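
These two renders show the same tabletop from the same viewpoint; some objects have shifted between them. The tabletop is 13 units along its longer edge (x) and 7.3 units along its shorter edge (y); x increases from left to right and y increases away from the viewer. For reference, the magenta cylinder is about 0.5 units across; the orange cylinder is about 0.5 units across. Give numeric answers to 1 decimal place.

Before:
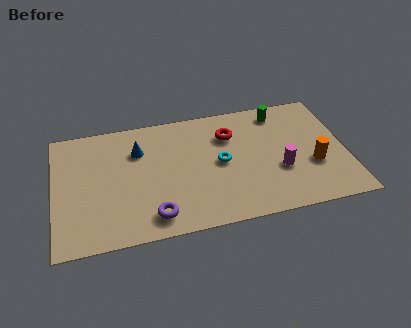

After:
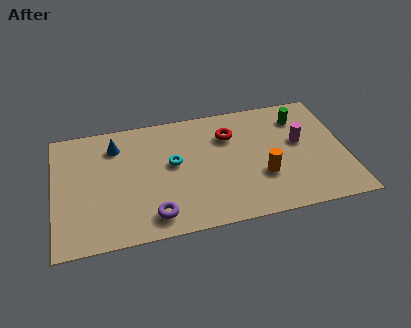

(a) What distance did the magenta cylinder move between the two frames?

1.8

The magenta cylinder was near (10.0, 2.7) before and (11.0, 4.2) after, so it travelled √(1.0² + 1.5²) ≈ 1.8 units.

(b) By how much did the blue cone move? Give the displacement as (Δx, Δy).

(-1.0, 0.5)

The blue cone started near (3.8, 5.2) and ended near (2.8, 5.7).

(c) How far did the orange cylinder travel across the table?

2.3

From (11.5, 2.7) to (9.2, 2.5), the orange cylinder covered √(2.3² + 0.2²) ≈ 2.3 units.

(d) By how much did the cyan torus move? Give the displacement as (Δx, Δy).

(-2.1, 0.4)

The cyan torus was at about (7.4, 3.7) and moved to about (5.3, 4.1).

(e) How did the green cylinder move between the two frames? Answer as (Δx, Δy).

(0.9, -0.5)

From the two frames, the green cylinder sits at roughly (10.2, 6.2) before and (11.1, 5.7) after.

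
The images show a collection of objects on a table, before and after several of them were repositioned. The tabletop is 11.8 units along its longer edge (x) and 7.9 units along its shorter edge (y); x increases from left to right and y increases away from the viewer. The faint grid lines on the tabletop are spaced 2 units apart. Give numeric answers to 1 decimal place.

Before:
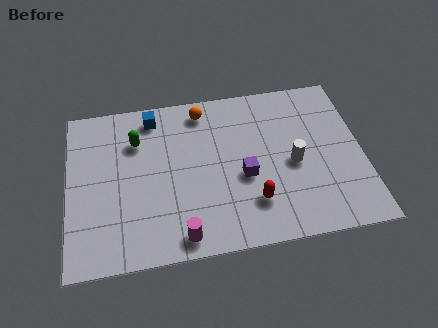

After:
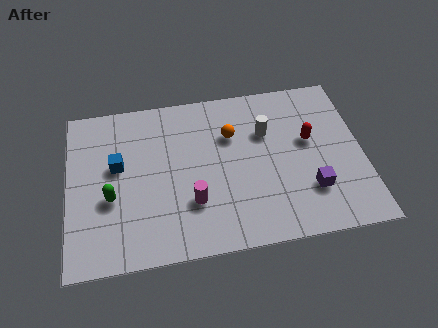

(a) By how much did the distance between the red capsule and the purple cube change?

+1.1

The distance was about 1.3 in the first image and 2.4 in the second, so they moved 1.1 units further apart.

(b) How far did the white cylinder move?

2.0

The white cylinder was near (9.0, 3.6) before and (8.0, 5.3) after, so it travelled √(1.0² + 1.7²) ≈ 2.0 units.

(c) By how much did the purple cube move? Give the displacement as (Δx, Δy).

(2.6, -1.1)

The purple cube was at about (7.0, 3.3) and moved to about (9.6, 2.2).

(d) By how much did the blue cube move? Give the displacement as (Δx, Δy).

(-1.5, -2.2)

The blue cube started near (3.5, 6.8) and ended near (2.0, 4.6).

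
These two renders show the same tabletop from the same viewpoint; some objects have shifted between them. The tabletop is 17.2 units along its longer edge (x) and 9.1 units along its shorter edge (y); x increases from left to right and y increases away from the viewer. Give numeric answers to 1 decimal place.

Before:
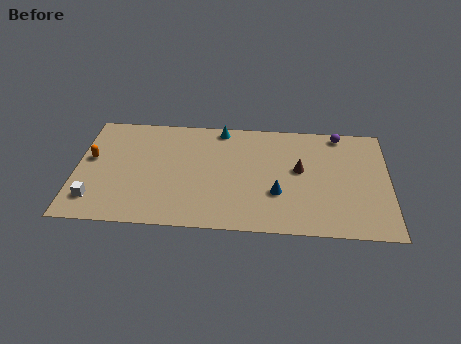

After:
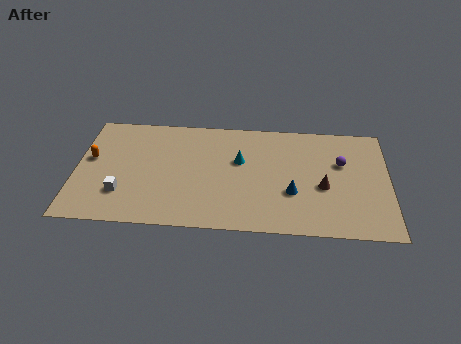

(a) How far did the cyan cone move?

2.8

The cyan cone moved from about (7.9, 8.2) to (9.0, 5.6), a distance of √(1.1² + 2.6²) ≈ 2.8.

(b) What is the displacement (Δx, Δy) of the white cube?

(1.5, 0.6)

The white cube started near (1.1, 1.9) and ended near (2.6, 2.5).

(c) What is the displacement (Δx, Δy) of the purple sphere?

(0.1, -2.4)

From the two frames, the purple sphere sits at roughly (14.5, 8.2) before and (14.6, 5.8) after.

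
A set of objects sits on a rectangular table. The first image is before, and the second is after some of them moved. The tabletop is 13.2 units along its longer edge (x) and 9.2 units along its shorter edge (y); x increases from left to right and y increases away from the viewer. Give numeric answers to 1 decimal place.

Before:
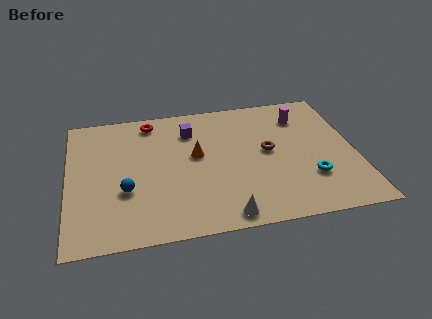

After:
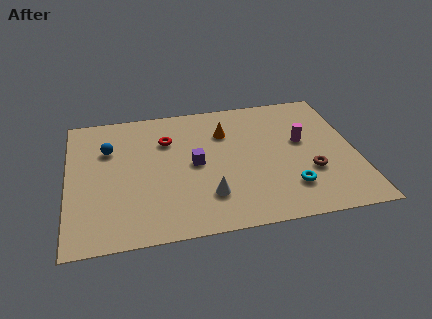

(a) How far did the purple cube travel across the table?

2.4

The purple cube moved from about (5.7, 7.0) to (5.8, 4.6), a distance of √(0.1² + 2.4²) ≈ 2.4.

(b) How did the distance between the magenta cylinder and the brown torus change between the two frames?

-0.6

Before: roughly 2.8 units apart; after: 2.2. That's 0.6 units closer together.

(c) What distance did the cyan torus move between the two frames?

1.1

From (11.0, 2.7) to (10.0, 2.2), the cyan torus covered √(1.0² + 0.5²) ≈ 1.1 units.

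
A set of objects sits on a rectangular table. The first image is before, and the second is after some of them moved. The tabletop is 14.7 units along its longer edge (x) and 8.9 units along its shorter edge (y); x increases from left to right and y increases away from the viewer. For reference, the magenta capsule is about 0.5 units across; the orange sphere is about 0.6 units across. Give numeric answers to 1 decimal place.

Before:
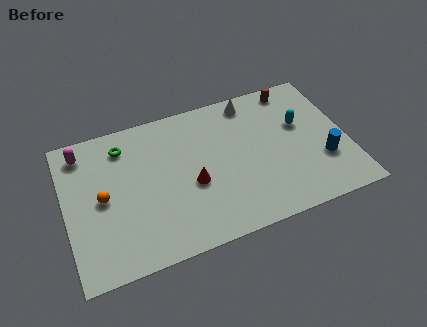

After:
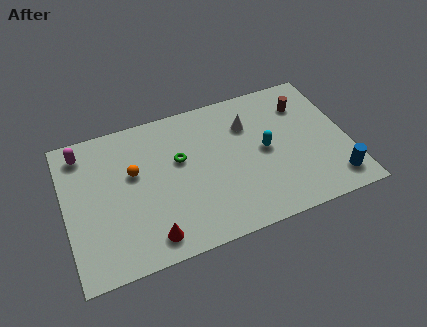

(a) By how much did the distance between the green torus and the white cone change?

-3.0

Before: roughly 6.8 units apart; after: 3.8. That's 3.0 units closer together.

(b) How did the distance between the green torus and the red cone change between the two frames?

-0.3

The distance was about 4.8 in the first image and 4.5 in the second, so they moved 0.3 units closer together.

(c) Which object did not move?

the magenta capsule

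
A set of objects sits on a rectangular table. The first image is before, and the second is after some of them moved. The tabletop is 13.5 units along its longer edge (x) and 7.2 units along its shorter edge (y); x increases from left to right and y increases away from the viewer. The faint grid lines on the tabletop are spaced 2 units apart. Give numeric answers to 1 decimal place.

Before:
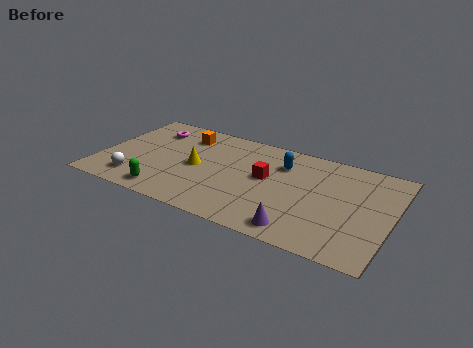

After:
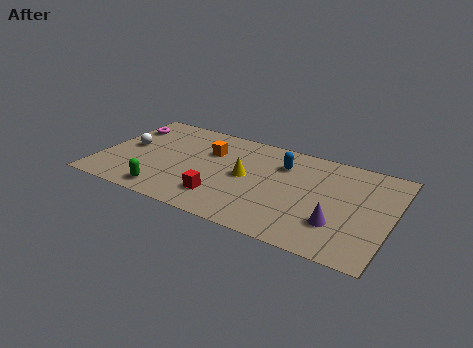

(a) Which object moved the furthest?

the red cube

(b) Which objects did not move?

the blue capsule and the green capsule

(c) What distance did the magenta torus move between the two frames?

1.2

The magenta torus moved from about (2.0, 5.6) to (0.8, 5.4), a distance of √(1.2² + 0.2²) ≈ 1.2.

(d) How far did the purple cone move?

1.9

The purple cone moved from about (9.6, 1.0) to (11.2, 2.1), a distance of √(1.6² + 1.1²) ≈ 1.9.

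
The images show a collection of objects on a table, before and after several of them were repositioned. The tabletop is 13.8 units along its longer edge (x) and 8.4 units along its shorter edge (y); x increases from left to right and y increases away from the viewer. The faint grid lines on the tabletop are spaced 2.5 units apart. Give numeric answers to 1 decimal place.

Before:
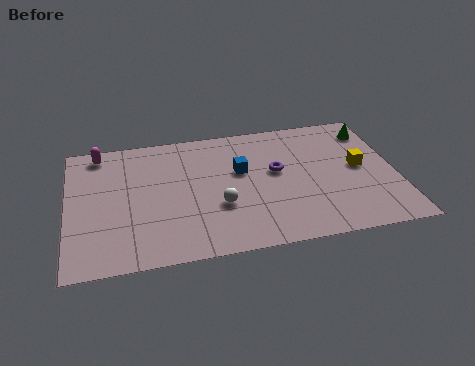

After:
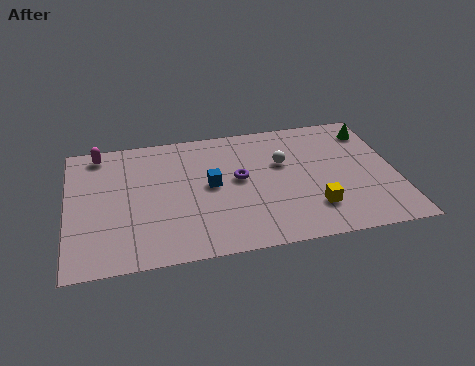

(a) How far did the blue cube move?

1.5

From (7.3, 5.1) to (6.0, 4.4), the blue cube covered √(1.3² + 0.7²) ≈ 1.5 units.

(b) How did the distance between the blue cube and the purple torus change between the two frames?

-0.3

The distance was about 1.5 in the first image and 1.2 in the second, so they moved 0.3 units closer together.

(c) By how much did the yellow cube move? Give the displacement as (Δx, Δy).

(-2.1, -2.3)

The yellow cube was at about (12.3, 4.4) and moved to about (10.2, 2.1).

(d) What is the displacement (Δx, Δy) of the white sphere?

(2.8, 2.3)

The white sphere started near (6.3, 3.0) and ended near (9.1, 5.3).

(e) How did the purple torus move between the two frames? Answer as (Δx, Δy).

(-1.6, -0.2)

The purple torus was at about (8.8, 4.8) and moved to about (7.2, 4.6).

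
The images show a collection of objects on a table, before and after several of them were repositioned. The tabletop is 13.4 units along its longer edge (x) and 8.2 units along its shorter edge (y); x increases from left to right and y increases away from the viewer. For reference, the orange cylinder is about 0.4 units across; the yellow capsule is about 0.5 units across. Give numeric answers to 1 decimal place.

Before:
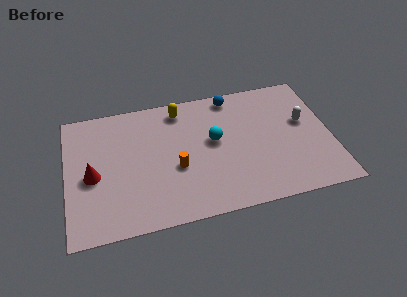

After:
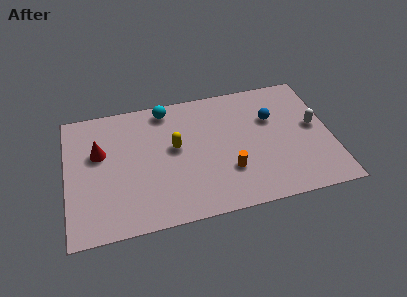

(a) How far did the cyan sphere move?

3.5

The cyan sphere moved from about (7.5, 4.6) to (5.2, 7.2), a distance of √(2.3² + 2.6²) ≈ 3.5.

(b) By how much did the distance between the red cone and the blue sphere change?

+0.7

The distance was about 8.1 in the first image and 8.8 in the second, so they moved 0.7 units further apart.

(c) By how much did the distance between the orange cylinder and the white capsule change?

-1.9

The distance was about 6.8 in the first image and 4.9 in the second, so they moved 1.9 units closer together.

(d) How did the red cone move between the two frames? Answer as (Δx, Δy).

(0.4, 1.4)

The red cone started near (1.3, 3.7) and ended near (1.7, 5.1).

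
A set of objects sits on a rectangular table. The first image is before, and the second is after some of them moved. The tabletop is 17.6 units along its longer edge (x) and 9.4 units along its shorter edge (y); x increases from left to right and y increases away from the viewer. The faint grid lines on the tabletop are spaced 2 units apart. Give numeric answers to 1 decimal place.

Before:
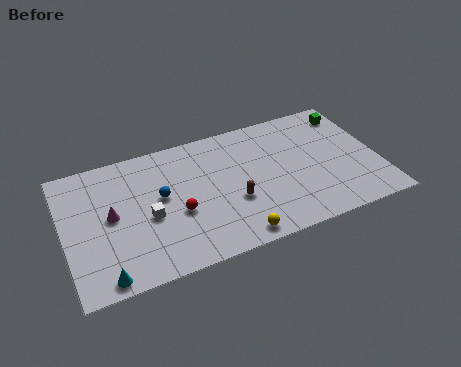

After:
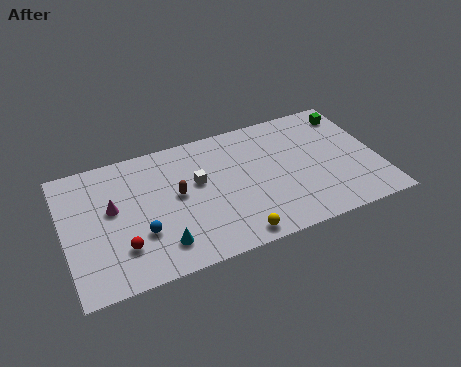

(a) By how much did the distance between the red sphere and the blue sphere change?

-0.4

They were about 1.7 units apart before and 1.3 after — 0.4 units closer together.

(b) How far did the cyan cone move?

3.4

From (1.9, 0.9) to (5.1, 1.9), the cyan cone covered √(3.2² + 1.0²) ≈ 3.4 units.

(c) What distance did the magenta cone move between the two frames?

0.5

From (2.6, 4.9) to (2.7, 5.4), the magenta cone covered √(0.1² + 0.5²) ≈ 0.5 units.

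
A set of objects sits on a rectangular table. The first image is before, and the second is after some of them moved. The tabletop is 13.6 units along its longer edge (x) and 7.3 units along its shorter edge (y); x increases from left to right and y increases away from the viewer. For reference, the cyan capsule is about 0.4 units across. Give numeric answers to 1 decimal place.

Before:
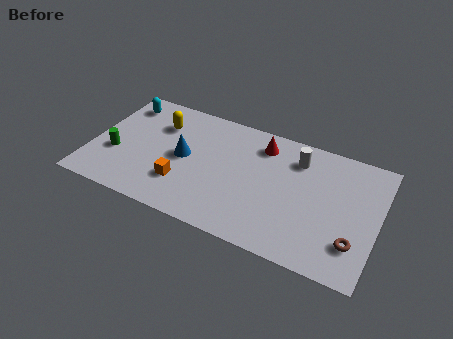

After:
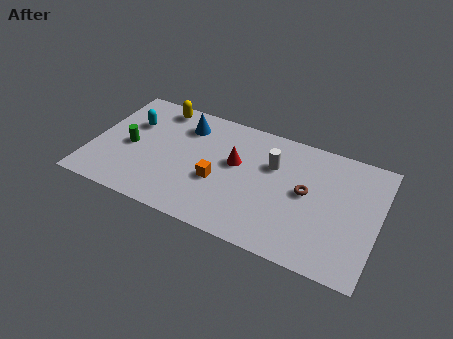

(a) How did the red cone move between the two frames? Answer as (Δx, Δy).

(-1.1, -1.6)

The red cone started near (7.9, 5.9) and ended near (6.8, 4.3).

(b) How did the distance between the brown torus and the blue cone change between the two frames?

-2.1

The distance was about 8.4 in the first image and 6.3 in the second, so they moved 2.1 units closer together.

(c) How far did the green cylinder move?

0.9

The green cylinder was near (1.2, 2.7) before and (1.8, 3.4) after, so it travelled √(0.6² + 0.7²) ≈ 0.9 units.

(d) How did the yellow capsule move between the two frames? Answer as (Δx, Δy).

(-0.2, 1.1)

From the two frames, the yellow capsule sits at roughly (3.0, 5.3) before and (2.8, 6.4) after.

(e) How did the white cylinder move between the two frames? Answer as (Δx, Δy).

(-1.1, -0.8)

From the two frames, the white cylinder sits at roughly (9.6, 5.7) before and (8.5, 4.9) after.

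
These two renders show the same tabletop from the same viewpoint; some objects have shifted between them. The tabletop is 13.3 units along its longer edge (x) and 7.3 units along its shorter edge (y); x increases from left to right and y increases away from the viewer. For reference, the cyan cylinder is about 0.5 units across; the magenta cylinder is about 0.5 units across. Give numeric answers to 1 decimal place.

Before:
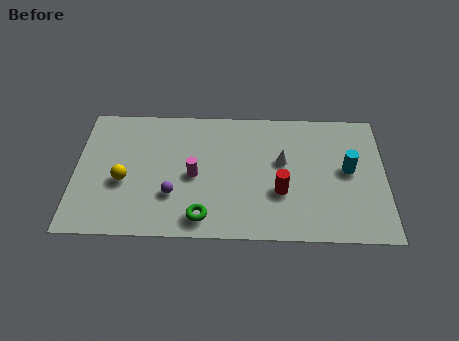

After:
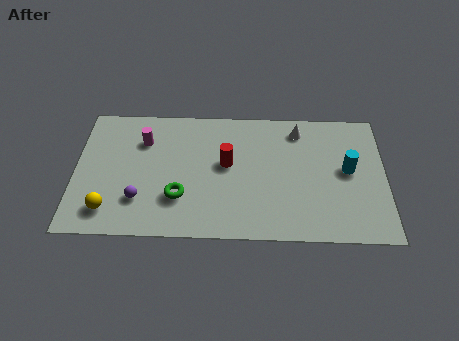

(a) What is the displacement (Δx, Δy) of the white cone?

(0.7, 1.8)

The white cone started near (8.9, 4.3) and ended near (9.6, 6.1).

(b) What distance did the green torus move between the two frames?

1.5

The green torus was near (5.5, 1.1) before and (4.5, 2.2) after, so it travelled √(1.0² + 1.1²) ≈ 1.5 units.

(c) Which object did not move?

the cyan cylinder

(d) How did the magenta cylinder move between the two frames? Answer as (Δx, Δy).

(-2.2, 1.9)

The magenta cylinder was at about (5.1, 3.4) and moved to about (2.9, 5.3).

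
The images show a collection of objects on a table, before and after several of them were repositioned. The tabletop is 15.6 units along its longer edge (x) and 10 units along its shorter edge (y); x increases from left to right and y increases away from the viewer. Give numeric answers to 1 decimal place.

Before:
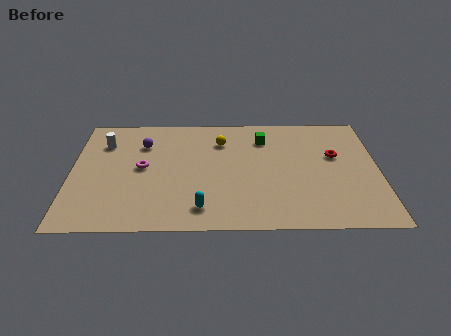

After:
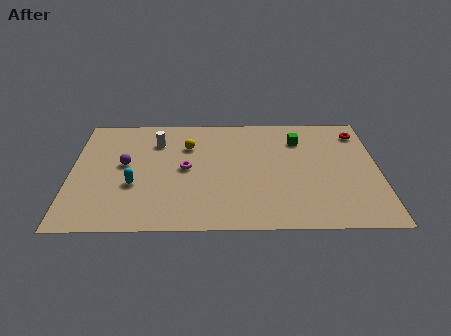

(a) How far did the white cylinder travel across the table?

2.7

From (1.6, 7.4) to (4.3, 7.5), the white cylinder covered √(2.7² + 0.1²) ≈ 2.7 units.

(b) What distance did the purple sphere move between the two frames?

2.0

The purple sphere was near (3.6, 7.3) before and (2.7, 5.5) after, so it travelled √(0.9² + 1.8²) ≈ 2.0 units.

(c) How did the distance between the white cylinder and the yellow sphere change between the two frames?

-4.4

They were about 6.0 units apart before and 1.6 after — 4.4 units closer together.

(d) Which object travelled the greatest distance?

the cyan capsule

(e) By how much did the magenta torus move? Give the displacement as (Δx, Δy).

(2.2, -0.1)

The magenta torus was at about (3.6, 5.2) and moved to about (5.8, 5.1).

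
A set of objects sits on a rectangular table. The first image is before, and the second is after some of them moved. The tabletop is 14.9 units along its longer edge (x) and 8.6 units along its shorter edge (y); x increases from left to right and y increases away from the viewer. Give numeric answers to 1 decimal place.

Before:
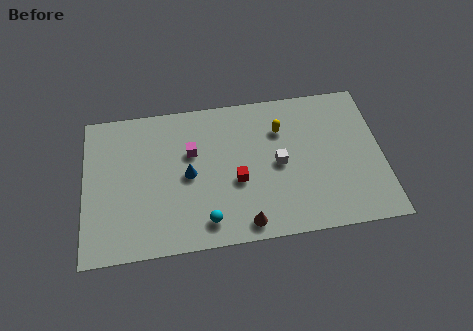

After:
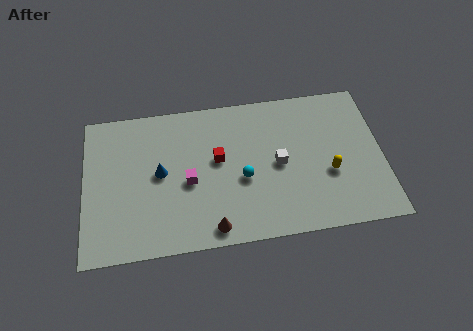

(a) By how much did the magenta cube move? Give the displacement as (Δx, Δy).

(-0.2, -1.7)

The magenta cube was at about (5.4, 5.5) and moved to about (5.2, 3.8).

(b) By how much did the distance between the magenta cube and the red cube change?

-1.1

Before: roughly 3.0 units apart; after: 1.9. That's 1.1 units closer together.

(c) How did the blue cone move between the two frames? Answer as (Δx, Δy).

(-1.4, 0.3)

The blue cone was at about (5.2, 4.2) and moved to about (3.8, 4.5).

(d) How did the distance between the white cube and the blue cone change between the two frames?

+1.4

The distance was about 4.5 in the first image and 5.9 in the second, so they moved 1.4 units further apart.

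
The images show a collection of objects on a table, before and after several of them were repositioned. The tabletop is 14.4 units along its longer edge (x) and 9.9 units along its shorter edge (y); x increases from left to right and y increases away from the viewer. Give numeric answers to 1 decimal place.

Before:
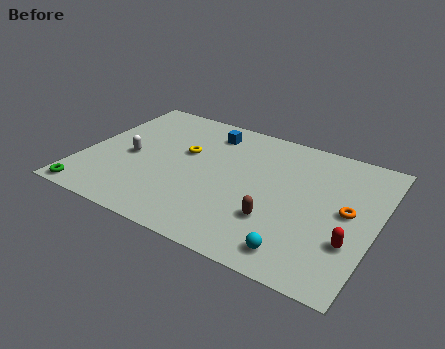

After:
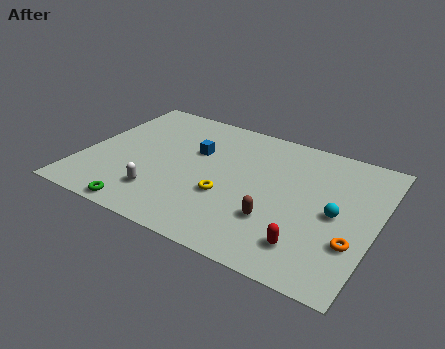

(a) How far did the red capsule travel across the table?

2.2

The red capsule was near (13.4, 3.1) before and (11.5, 2.0) after, so it travelled √(1.9² + 1.1²) ≈ 2.2 units.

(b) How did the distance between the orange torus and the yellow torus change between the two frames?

-2.0

The distance was about 8.2 in the first image and 6.2 in the second, so they moved 2.0 units closer together.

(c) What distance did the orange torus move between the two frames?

2.1

The orange torus was near (13.0, 5.1) before and (13.5, 3.1) after, so it travelled √(0.5² + 2.0²) ≈ 2.1 units.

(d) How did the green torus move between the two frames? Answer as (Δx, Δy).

(2.7, 0.0)

The green torus was at about (0.9, 0.8) and moved to about (3.6, 0.8).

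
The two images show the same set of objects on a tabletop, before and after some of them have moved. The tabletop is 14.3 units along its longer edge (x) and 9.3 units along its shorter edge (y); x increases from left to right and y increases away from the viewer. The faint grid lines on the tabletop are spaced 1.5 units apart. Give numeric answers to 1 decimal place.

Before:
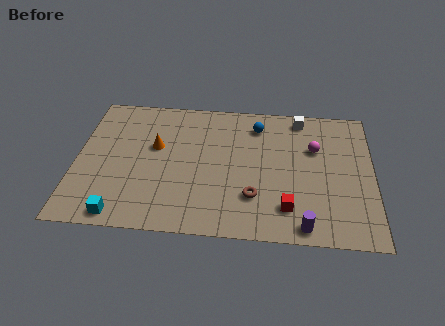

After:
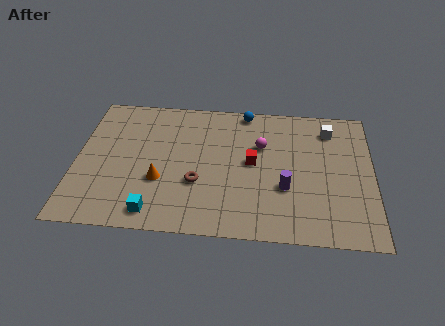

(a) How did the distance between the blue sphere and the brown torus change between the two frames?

+0.7

The distance was about 4.9 in the first image and 5.6 in the second, so they moved 0.7 units further apart.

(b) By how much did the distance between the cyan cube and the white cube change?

-0.8

Before: roughly 11.2 units apart; after: 10.4. That's 0.8 units closer together.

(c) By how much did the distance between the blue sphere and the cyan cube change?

-0.8

Before: roughly 9.2 units apart; after: 8.4. That's 0.8 units closer together.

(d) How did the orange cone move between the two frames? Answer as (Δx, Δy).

(0.3, -2.3)

The orange cone was at about (3.8, 5.6) and moved to about (4.1, 3.3).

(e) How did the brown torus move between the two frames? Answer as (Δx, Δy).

(-2.7, 0.7)

The brown torus was at about (8.6, 2.6) and moved to about (5.9, 3.3).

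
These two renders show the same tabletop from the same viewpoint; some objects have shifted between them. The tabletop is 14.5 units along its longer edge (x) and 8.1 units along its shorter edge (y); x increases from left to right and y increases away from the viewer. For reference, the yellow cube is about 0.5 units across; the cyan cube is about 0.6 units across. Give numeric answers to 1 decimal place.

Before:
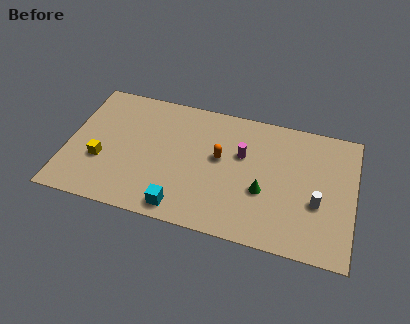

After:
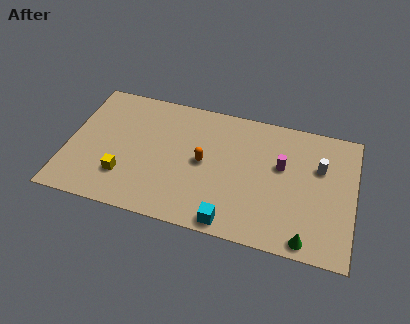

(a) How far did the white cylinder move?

2.2

From (12.7, 3.1) to (12.7, 5.3), the white cylinder covered √(0.0² + 2.2²) ≈ 2.2 units.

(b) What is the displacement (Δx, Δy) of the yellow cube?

(1.2, -0.7)

The yellow cube started near (1.8, 2.9) and ended near (3.0, 2.2).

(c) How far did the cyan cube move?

2.5

The cyan cube was near (6.0, 1.0) before and (8.5, 0.8) after, so it travelled √(2.5² + 0.2²) ≈ 2.5 units.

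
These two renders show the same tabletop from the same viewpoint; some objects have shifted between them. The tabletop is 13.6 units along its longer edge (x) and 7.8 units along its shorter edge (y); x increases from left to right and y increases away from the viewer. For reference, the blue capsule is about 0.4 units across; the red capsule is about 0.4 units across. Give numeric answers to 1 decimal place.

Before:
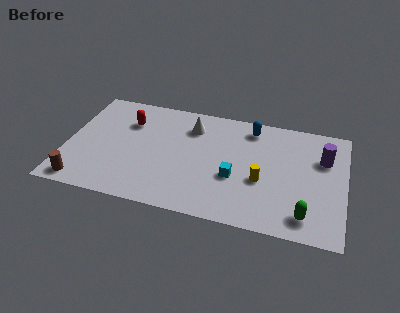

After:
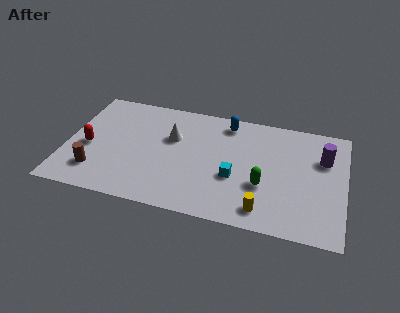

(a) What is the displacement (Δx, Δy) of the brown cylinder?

(0.6, 0.9)

The brown cylinder was at about (1.0, 0.9) and moved to about (1.6, 1.8).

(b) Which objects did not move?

the purple cylinder and the cyan cube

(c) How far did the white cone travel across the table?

1.3

The white cone moved from about (6.0, 6.0) to (5.1, 5.0), a distance of √(0.9² + 1.0²) ≈ 1.3.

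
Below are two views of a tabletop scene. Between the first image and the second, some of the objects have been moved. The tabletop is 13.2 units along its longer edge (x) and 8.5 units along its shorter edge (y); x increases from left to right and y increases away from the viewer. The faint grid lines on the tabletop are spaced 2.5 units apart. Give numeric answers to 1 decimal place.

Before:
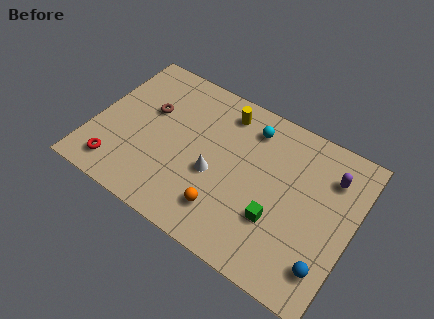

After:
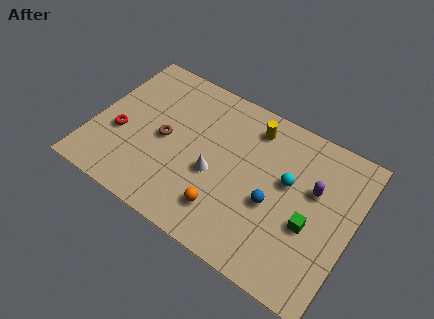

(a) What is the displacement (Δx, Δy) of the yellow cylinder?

(1.5, -0.1)

From the two frames, the yellow cylinder sits at roughly (6.2, 7.1) before and (7.7, 7.0) after.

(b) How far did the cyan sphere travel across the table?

2.9

The cyan sphere moved from about (7.6, 6.9) to (9.8, 5.0), a distance of √(2.2² + 1.9²) ≈ 2.9.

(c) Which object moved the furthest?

the blue sphere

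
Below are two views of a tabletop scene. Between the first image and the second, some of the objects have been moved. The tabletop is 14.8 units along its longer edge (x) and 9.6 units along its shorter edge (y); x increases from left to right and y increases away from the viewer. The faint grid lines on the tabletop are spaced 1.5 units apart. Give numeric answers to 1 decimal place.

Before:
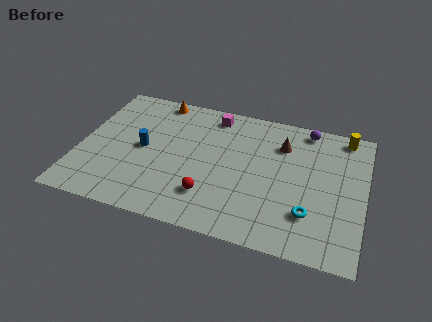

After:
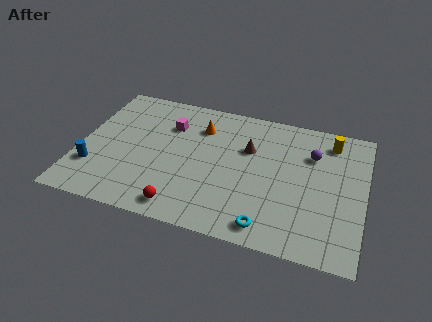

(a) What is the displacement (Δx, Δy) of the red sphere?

(-1.3, -1.2)

From the two frames, the red sphere sits at roughly (7.0, 2.4) before and (5.7, 1.2) after.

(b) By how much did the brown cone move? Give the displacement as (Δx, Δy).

(-1.7, -0.8)

The brown cone was at about (10.4, 7.1) and moved to about (8.7, 6.3).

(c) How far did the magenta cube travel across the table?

2.6

The magenta cube moved from about (6.7, 8.3) to (4.5, 6.9), a distance of √(2.2² + 1.4²) ≈ 2.6.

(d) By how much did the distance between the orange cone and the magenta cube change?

-1.4

They were about 3.0 units apart before and 1.6 after — 1.4 units closer together.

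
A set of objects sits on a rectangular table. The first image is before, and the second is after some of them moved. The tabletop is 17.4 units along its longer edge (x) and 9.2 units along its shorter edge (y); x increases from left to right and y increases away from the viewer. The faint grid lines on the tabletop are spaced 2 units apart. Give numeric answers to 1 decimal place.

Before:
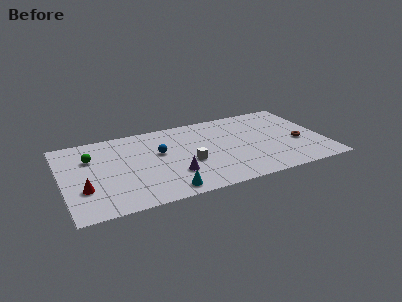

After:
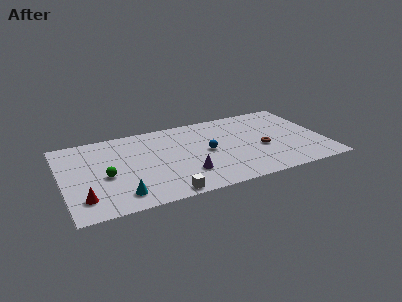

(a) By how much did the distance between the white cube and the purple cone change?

+0.8

The distance was about 1.5 in the first image and 2.3 in the second, so they moved 0.8 units further apart.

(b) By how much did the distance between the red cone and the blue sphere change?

+3.0

They were about 5.8 units apart before and 8.8 after — 3.0 units further apart.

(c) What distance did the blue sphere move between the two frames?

3.2

The blue sphere was near (6.5, 5.5) before and (9.6, 4.6) after, so it travelled √(3.1² + 0.9²) ≈ 3.2 units.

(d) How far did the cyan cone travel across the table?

2.9

From (6.5, 1.1) to (3.6, 1.6), the cyan cone covered √(2.9² + 0.5²) ≈ 2.9 units.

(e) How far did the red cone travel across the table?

1.0

The red cone was near (1.3, 3.0) before and (1.2, 2.0) after, so it travelled √(0.1² + 1.0²) ≈ 1.0 units.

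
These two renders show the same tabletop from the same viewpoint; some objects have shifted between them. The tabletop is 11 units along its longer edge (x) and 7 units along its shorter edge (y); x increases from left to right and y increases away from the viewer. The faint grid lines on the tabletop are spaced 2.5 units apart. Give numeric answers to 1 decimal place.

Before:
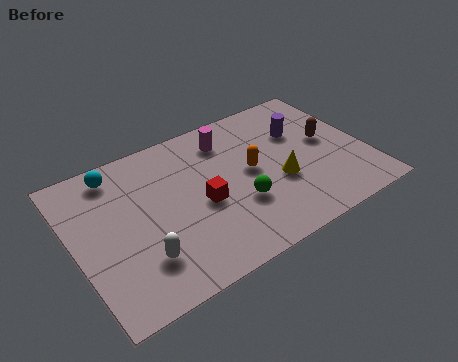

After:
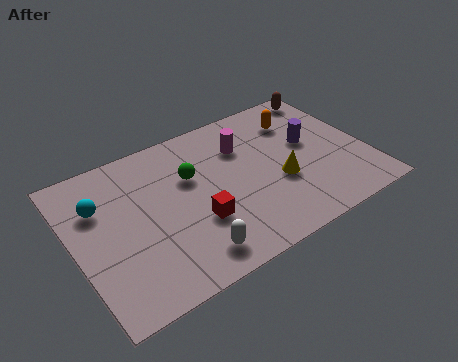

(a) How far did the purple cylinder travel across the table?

0.7

The purple cylinder moved from about (8.8, 4.7) to (9.0, 4.0), a distance of √(0.2² + 0.7²) ≈ 0.7.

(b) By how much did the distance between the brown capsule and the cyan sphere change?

+1.1

They were about 8.1 units apart before and 9.2 after — 1.1 units further apart.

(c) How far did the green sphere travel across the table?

2.6

The green sphere was near (6.0, 2.4) before and (4.5, 4.5) after, so it travelled √(1.5² + 2.1²) ≈ 2.6 units.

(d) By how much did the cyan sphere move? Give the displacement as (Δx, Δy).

(-0.8, -1.2)

The cyan sphere started near (1.9, 6.0) and ended near (1.1, 4.8).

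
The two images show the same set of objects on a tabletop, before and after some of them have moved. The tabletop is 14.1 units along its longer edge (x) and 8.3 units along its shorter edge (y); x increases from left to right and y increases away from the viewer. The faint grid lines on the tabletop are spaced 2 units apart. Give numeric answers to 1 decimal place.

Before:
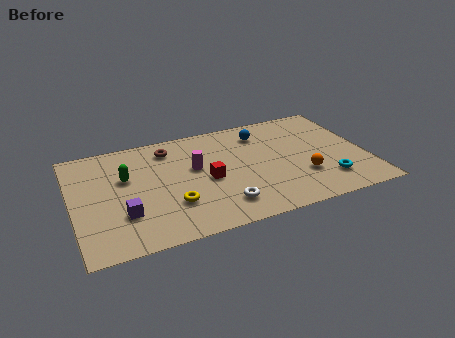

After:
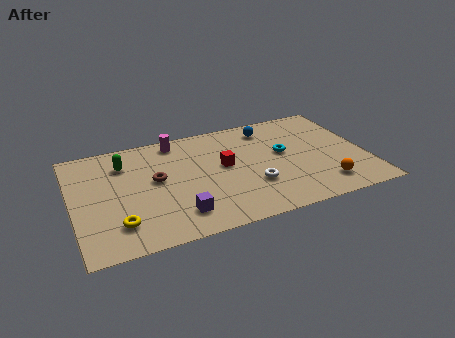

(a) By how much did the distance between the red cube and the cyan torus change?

-3.0

Before: roughly 5.9 units apart; after: 2.9. That's 3.0 units closer together.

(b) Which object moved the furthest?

the cyan torus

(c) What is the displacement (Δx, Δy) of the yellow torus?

(-2.6, -0.6)

The yellow torus was at about (4.6, 2.5) and moved to about (2.0, 1.9).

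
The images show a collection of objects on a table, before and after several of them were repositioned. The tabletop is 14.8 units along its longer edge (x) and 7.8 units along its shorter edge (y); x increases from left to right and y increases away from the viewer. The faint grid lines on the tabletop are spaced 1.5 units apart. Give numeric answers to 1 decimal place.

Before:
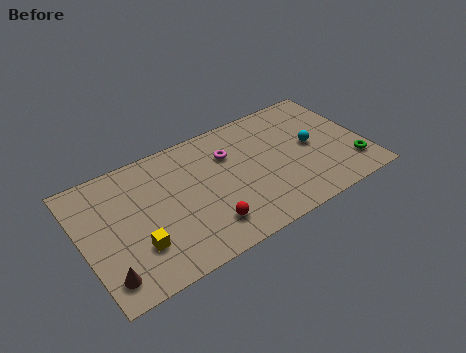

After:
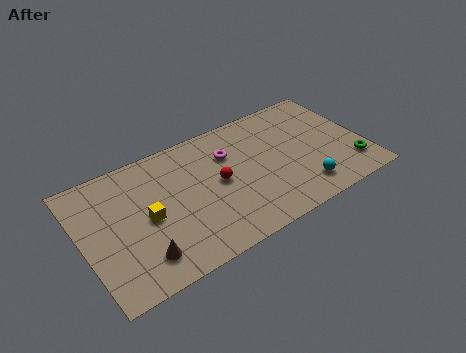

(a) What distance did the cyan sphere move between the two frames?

2.7

The cyan sphere moved from about (12.1, 4.0) to (11.2, 1.5), a distance of √(0.9² + 2.5²) ≈ 2.7.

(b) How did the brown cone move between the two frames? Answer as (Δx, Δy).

(1.8, 0.2)

The brown cone started near (0.9, 1.4) and ended near (2.7, 1.6).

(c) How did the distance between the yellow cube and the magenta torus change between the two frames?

-1.3

The distance was about 6.2 in the first image and 4.9 in the second, so they moved 1.3 units closer together.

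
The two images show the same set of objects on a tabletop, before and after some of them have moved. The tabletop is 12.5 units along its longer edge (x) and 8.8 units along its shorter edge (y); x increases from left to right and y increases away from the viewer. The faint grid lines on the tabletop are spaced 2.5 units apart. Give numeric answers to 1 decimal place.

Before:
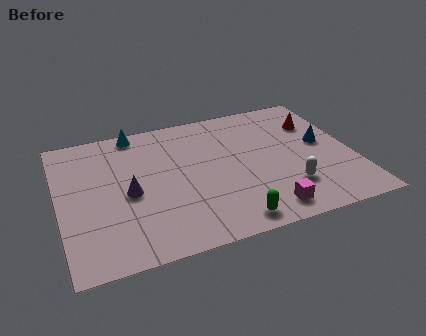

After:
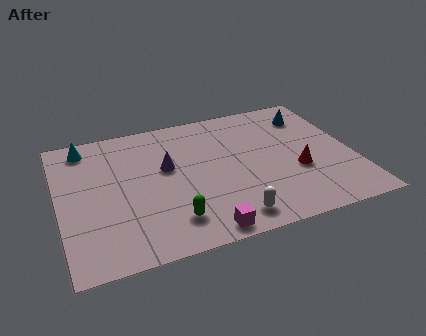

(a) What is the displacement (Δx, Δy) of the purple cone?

(1.7, 1.2)

The purple cone started near (2.9, 4.0) and ended near (4.6, 5.2).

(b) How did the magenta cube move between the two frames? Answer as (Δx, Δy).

(-2.7, -0.4)

The magenta cube started near (8.4, 1.2) and ended near (5.7, 0.8).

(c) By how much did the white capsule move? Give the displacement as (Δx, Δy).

(-2.6, -1.1)

The white capsule started near (9.5, 2.3) and ended near (6.9, 1.2).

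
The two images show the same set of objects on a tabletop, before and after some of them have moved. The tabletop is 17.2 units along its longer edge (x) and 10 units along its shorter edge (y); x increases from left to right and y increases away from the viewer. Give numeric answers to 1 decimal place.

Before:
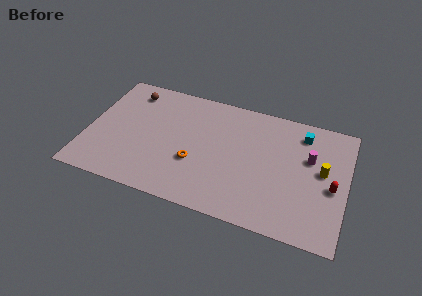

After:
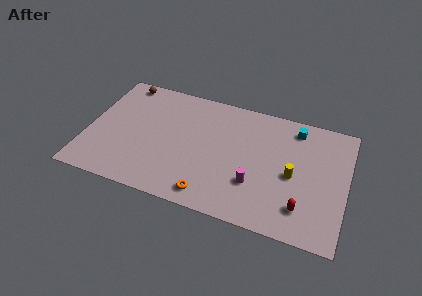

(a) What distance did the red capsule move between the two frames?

2.8

From (16.3, 4.4) to (14.5, 2.2), the red capsule covered √(1.8² + 2.2²) ≈ 2.8 units.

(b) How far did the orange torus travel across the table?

2.6

The orange torus was near (7.3, 3.6) before and (8.5, 1.3) after, so it travelled √(1.2² + 2.3²) ≈ 2.6 units.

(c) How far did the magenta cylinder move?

4.7

From (14.7, 6.3) to (11.3, 3.1), the magenta cylinder covered √(3.4² + 3.2²) ≈ 4.7 units.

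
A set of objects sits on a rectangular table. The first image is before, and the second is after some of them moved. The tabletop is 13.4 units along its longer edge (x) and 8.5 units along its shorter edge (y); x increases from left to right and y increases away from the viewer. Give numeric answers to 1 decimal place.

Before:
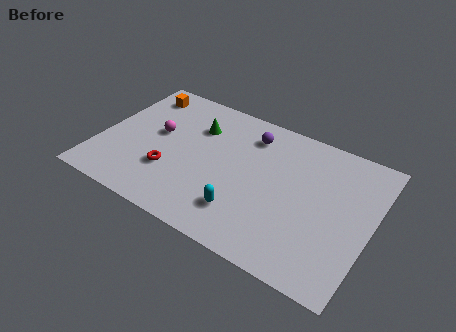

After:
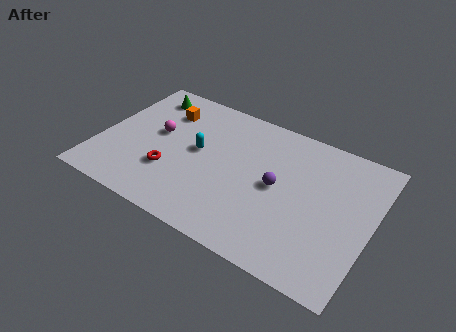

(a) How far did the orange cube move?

1.6

The orange cube was near (1.4, 7.1) before and (2.8, 6.4) after, so it travelled √(1.4² + 0.7²) ≈ 1.6 units.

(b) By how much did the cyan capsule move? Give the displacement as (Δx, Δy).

(-2.7, 2.6)

The cyan capsule started near (7.5, 2.0) and ended near (4.8, 4.6).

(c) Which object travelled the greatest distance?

the cyan capsule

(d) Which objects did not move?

the magenta sphere and the red torus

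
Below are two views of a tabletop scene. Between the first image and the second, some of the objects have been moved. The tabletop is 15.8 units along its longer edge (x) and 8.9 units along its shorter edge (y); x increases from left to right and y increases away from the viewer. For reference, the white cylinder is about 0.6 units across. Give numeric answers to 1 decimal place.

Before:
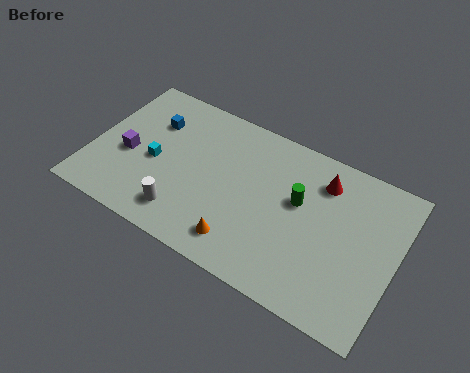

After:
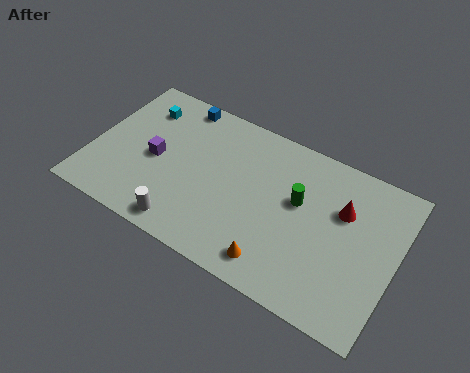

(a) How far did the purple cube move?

1.5

The purple cube moved from about (1.9, 3.8) to (3.3, 4.2), a distance of √(1.4² + 0.4²) ≈ 1.5.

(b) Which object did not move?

the green cylinder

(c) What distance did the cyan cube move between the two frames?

3.1

The cyan cube moved from about (3.3, 4.0) to (2.1, 6.9), a distance of √(1.2² + 2.9²) ≈ 3.1.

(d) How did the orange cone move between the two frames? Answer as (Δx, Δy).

(1.8, -0.2)

From the two frames, the orange cone sits at roughly (8.3, 1.6) before and (10.1, 1.4) after.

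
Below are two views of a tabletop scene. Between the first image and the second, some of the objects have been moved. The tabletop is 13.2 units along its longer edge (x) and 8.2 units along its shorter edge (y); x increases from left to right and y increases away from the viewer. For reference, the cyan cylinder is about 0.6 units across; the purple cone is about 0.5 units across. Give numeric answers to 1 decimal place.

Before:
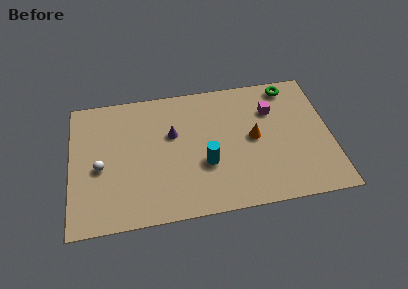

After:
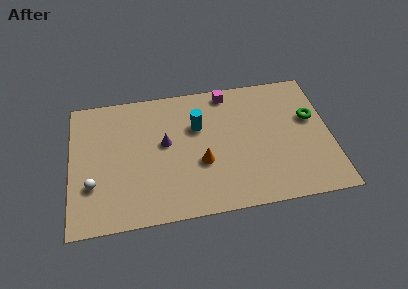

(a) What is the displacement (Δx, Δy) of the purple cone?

(-0.4, -0.5)

From the two frames, the purple cone sits at roughly (5.2, 5.1) before and (4.8, 4.6) after.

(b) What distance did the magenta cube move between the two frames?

2.7

The magenta cube was near (10.3, 5.8) before and (8.1, 7.3) after, so it travelled √(2.2² + 1.5²) ≈ 2.7 units.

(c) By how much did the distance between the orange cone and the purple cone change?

-1.9

Before: roughly 4.2 units apart; after: 2.3. That's 1.9 units closer together.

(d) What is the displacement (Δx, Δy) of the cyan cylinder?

(-0.3, 2.4)

The cyan cylinder was at about (6.8, 3.0) and moved to about (6.5, 5.4).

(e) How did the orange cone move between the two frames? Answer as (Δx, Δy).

(-2.7, -1.1)

From the two frames, the orange cone sits at roughly (9.3, 4.2) before and (6.6, 3.1) after.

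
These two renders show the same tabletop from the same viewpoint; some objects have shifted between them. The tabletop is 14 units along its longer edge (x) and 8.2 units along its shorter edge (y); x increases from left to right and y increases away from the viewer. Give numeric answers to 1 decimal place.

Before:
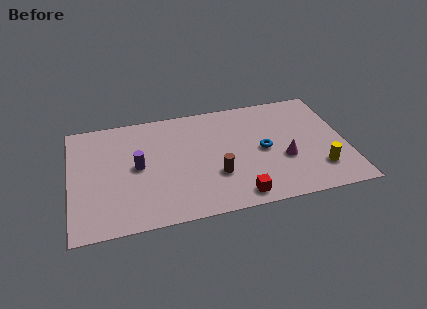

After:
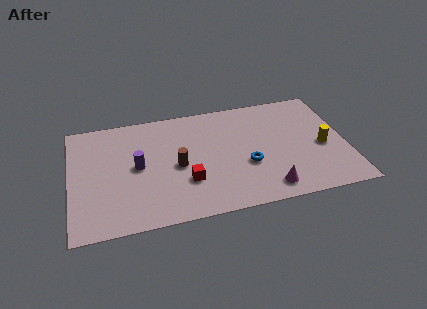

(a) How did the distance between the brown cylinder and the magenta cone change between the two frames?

+1.6

Before: roughly 3.5 units apart; after: 5.1. That's 1.6 units further apart.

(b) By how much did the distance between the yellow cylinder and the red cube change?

+2.8

The distance was about 4.3 in the first image and 7.1 in the second, so they moved 2.8 units further apart.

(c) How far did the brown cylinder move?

2.2

The brown cylinder moved from about (7.3, 2.7) to (5.4, 3.8), a distance of √(1.9² + 1.1²) ≈ 2.2.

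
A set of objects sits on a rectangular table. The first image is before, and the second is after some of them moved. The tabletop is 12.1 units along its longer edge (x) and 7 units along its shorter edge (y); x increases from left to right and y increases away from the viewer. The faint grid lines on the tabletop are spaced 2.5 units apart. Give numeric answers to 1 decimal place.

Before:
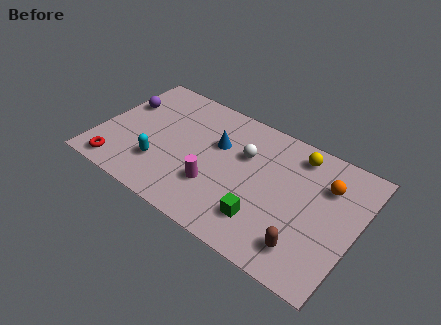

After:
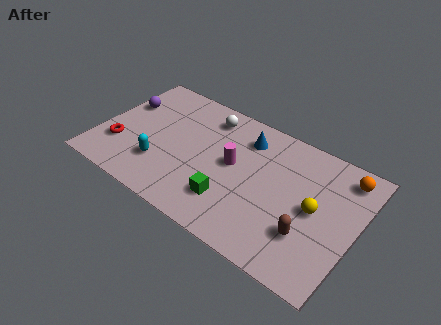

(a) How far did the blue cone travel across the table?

1.6

From (5.4, 4.5) to (6.6, 5.5), the blue cone covered √(1.2² + 1.0²) ≈ 1.6 units.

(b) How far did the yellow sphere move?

2.7

The yellow sphere moved from about (9.0, 5.9) to (10.2, 3.5), a distance of √(1.2² + 2.4²) ≈ 2.7.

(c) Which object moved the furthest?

the yellow sphere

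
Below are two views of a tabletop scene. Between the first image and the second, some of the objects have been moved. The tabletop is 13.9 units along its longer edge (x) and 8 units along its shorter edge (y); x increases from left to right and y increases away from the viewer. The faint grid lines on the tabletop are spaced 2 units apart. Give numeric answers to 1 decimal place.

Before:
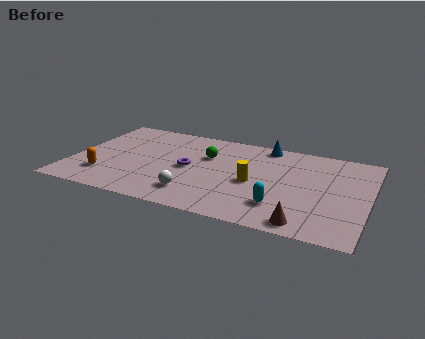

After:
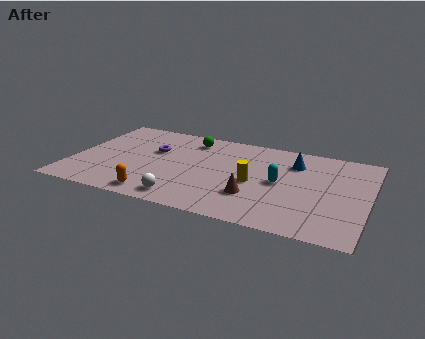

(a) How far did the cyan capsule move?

2.0

The cyan capsule was near (10.0, 2.0) before and (9.8, 4.0) after, so it travelled √(0.2² + 2.0²) ≈ 2.0 units.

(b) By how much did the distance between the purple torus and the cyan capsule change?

+1.3

The distance was about 4.9 in the first image and 6.2 in the second, so they moved 1.3 units further apart.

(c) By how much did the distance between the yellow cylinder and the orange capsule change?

-2.1

Before: roughly 7.1 units apart; after: 5.0. That's 2.1 units closer together.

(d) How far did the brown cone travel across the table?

2.9

From (11.2, 0.9) to (8.7, 2.4), the brown cone covered √(2.5² + 1.5²) ≈ 2.9 units.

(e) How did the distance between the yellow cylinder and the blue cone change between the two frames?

-0.7

The distance was about 3.6 in the first image and 2.9 in the second, so they moved 0.7 units closer together.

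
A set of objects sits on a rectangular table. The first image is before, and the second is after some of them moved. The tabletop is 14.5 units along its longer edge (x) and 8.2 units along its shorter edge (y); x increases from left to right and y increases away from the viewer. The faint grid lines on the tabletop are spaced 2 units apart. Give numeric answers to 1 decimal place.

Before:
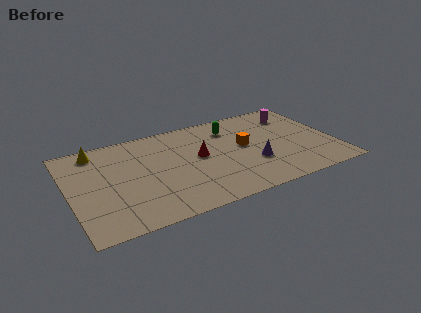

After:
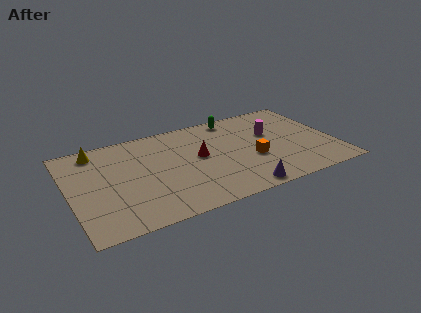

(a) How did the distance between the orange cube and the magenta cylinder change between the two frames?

-1.3

The distance was about 3.6 in the first image and 2.3 in the second, so they moved 1.3 units closer together.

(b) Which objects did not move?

the red cone and the yellow cone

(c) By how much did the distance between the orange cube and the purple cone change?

+0.9

The distance was about 1.7 in the first image and 2.6 in the second, so they moved 0.9 units further apart.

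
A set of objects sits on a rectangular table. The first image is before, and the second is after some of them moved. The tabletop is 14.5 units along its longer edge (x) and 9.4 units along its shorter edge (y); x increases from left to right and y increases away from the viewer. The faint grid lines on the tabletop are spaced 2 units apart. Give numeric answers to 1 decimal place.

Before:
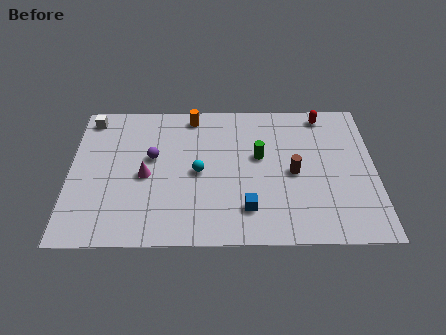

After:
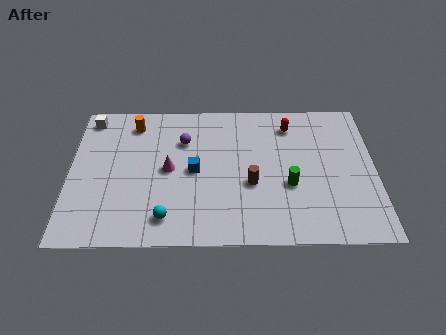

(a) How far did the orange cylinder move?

2.8

From (5.8, 8.3) to (3.0, 7.8), the orange cylinder covered √(2.8² + 0.5²) ≈ 2.8 units.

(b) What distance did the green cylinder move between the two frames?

2.4

The green cylinder moved from about (9.0, 5.5) to (10.4, 3.6), a distance of √(1.4² + 1.9²) ≈ 2.4.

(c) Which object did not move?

the white cube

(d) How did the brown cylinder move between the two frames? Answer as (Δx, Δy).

(-2.0, -0.7)

The brown cylinder was at about (10.6, 4.4) and moved to about (8.6, 3.7).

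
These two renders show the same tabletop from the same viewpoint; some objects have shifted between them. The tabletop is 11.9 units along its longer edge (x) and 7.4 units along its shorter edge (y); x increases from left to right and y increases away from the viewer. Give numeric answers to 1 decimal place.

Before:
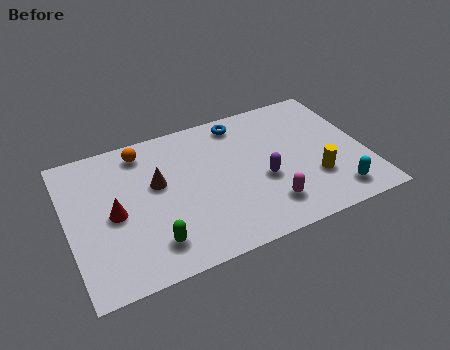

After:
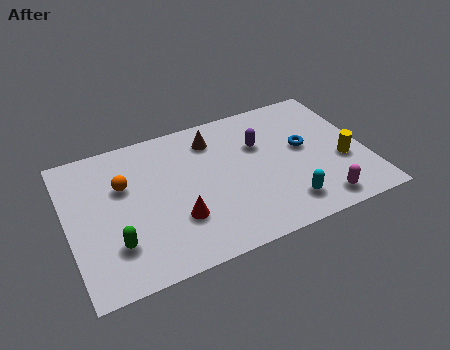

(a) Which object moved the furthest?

the blue torus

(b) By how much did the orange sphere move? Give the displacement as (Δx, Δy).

(-0.9, -1.5)

From the two frames, the orange sphere sits at roughly (3.2, 6.3) before and (2.3, 4.8) after.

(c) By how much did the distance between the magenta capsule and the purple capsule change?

+2.9

Before: roughly 1.4 units apart; after: 4.3. That's 2.9 units further apart.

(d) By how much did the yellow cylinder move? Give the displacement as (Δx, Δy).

(1.2, 0.5)

The yellow cylinder was at about (9.7, 2.3) and moved to about (10.9, 2.8).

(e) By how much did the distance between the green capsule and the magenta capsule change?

+3.5

The distance was about 4.6 in the first image and 8.1 in the second, so they moved 3.5 units further apart.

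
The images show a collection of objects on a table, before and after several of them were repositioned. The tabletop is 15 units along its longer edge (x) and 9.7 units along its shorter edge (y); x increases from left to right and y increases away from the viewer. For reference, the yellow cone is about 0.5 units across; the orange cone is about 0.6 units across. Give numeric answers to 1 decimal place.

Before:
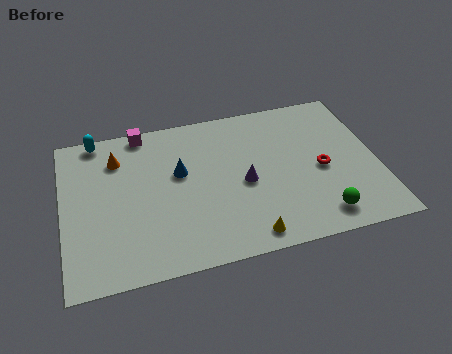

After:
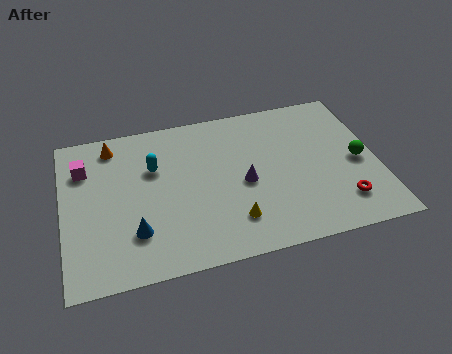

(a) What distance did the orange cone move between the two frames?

0.9

From (2.7, 7.4) to (2.5, 8.3), the orange cone covered √(0.2² + 0.9²) ≈ 0.9 units.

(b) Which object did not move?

the purple cone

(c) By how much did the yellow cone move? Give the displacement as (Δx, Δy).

(-0.6, 1.1)

From the two frames, the yellow cone sits at roughly (8.5, 1.1) before and (7.9, 2.2) after.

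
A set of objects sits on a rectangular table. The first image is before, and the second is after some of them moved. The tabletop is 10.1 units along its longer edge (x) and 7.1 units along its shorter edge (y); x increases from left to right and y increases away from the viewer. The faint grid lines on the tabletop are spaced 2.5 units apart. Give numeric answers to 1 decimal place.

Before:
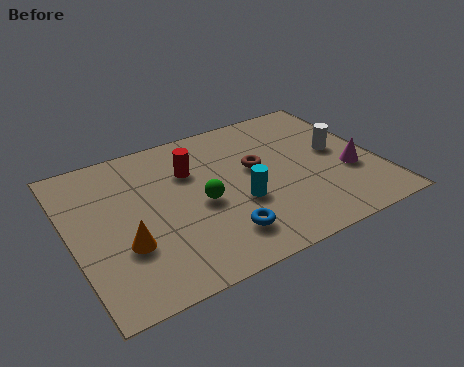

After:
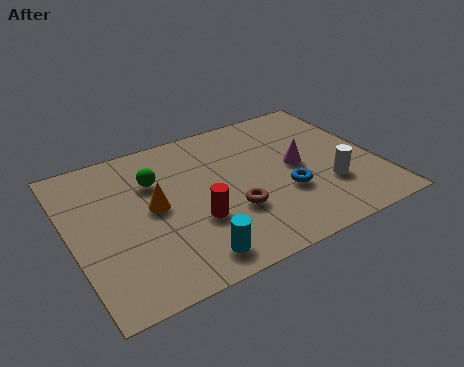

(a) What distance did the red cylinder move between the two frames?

2.4

The red cylinder was near (4.1, 4.9) before and (3.9, 2.5) after, so it travelled √(0.2² + 2.4²) ≈ 2.4 units.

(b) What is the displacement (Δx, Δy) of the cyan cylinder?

(-1.9, -1.7)

From the two frames, the cyan cylinder sits at roughly (5.4, 2.7) before and (3.5, 1.0) after.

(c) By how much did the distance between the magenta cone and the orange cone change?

-2.7

The distance was about 7.5 in the first image and 4.8 in the second, so they moved 2.7 units closer together.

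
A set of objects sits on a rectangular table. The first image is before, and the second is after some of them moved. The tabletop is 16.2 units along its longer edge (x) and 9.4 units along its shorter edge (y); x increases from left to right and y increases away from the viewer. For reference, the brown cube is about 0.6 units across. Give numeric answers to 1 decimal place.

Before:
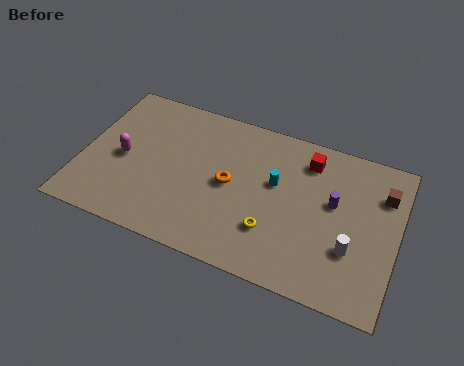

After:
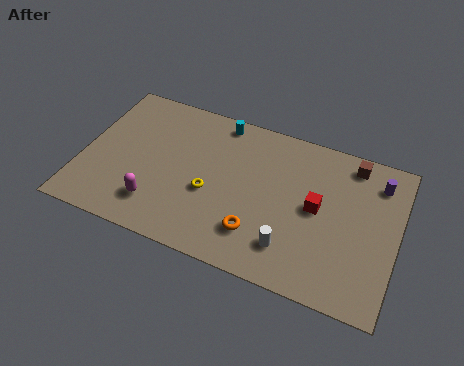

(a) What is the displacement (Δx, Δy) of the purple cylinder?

(2.1, 2.0)

From the two frames, the purple cylinder sits at roughly (12.9, 5.5) before and (15.0, 7.5) after.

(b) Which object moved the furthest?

the cyan cylinder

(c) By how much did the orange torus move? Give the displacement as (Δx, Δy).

(1.7, -2.4)

From the two frames, the orange torus sits at roughly (7.6, 4.7) before and (9.3, 2.3) after.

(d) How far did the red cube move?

2.8

The red cube moved from about (11.4, 7.6) to (12.1, 4.9), a distance of √(0.7² + 2.7²) ≈ 2.8.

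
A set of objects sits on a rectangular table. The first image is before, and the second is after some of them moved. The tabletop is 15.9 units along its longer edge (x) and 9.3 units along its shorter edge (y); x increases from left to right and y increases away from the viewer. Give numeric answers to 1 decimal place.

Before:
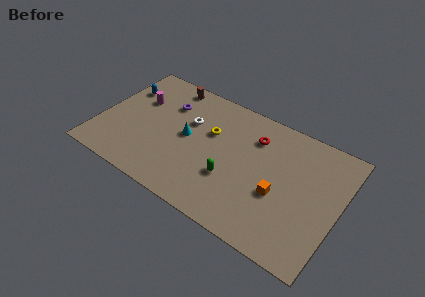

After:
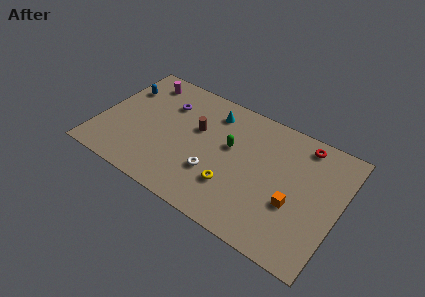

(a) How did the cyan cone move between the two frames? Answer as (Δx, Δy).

(1.3, 2.7)

From the two frames, the cyan cone sits at roughly (5.8, 4.8) before and (7.1, 7.5) after.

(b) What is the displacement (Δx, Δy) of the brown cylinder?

(2.4, -2.6)

From the two frames, the brown cylinder sits at roughly (3.9, 8.3) before and (6.3, 5.7) after.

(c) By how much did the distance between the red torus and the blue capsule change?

+3.2

They were about 8.9 units apart before and 12.1 after — 3.2 units further apart.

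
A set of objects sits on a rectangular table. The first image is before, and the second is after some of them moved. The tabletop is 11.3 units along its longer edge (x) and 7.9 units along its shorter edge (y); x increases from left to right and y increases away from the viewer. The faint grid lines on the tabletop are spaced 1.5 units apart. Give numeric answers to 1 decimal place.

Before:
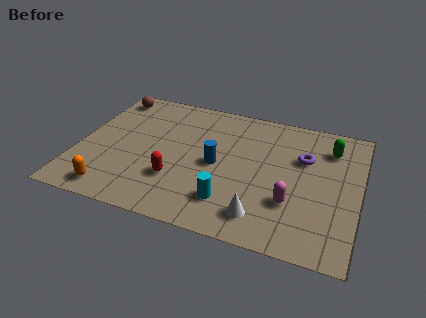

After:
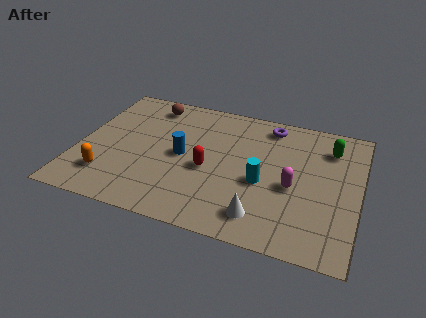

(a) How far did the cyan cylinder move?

1.9

The cyan cylinder was near (6.3, 1.8) before and (7.5, 3.3) after, so it travelled √(1.2² + 1.5²) ≈ 1.9 units.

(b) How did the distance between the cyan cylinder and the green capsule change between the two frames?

-1.9

Before: roughly 5.7 units apart; after: 3.8. That's 1.9 units closer together.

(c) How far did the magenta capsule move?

0.9

The magenta capsule was near (8.7, 2.5) before and (8.7, 3.4) after, so it travelled √(0.0² + 0.9²) ≈ 0.9 units.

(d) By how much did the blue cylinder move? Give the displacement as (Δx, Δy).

(-1.4, 0.1)

The blue cylinder started near (5.6, 3.8) and ended near (4.2, 3.9).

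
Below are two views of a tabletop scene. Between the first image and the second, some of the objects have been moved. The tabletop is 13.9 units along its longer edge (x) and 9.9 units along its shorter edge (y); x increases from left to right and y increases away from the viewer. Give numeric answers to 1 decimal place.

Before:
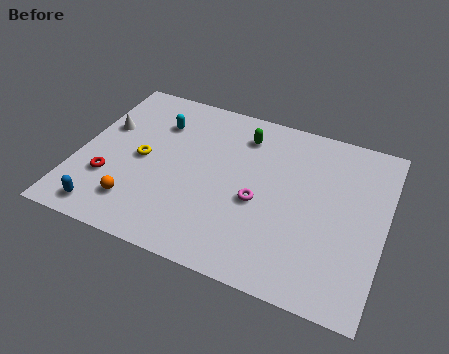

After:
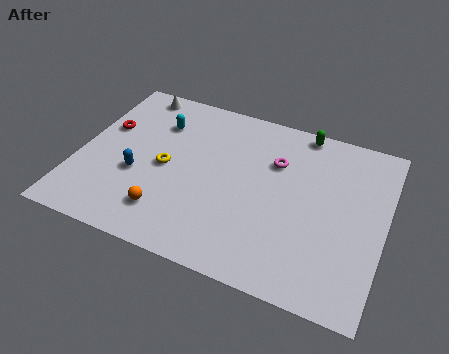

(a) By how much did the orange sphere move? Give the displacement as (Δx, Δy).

(1.4, 0.0)

The orange sphere was at about (3.0, 2.1) and moved to about (4.4, 2.1).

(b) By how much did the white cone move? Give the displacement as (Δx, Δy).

(1.0, 2.7)

From the two frames, the white cone sits at roughly (1.0, 6.2) before and (2.0, 8.9) after.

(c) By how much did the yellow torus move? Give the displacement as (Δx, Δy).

(1.1, -0.1)

From the two frames, the yellow torus sits at roughly (2.9, 4.8) before and (4.0, 4.7) after.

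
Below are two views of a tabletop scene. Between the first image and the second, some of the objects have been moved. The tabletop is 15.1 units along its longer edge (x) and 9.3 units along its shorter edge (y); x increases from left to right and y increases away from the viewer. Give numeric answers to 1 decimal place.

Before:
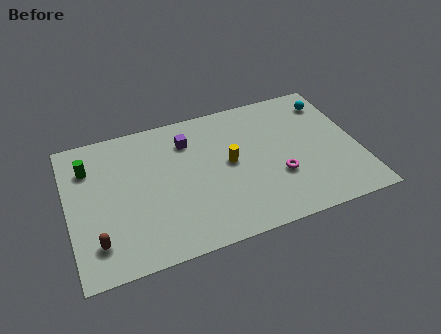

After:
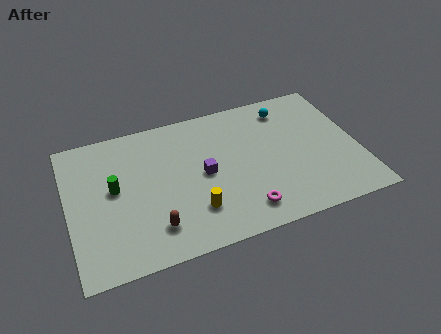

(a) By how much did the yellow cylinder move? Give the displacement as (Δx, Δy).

(-2.1, -2.5)

From the two frames, the yellow cylinder sits at roughly (8.4, 4.9) before and (6.3, 2.4) after.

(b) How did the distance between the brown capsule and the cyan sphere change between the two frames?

-4.4

The distance was about 13.8 in the first image and 9.4 in the second, so they moved 4.4 units closer together.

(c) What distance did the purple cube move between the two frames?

2.6

From (6.4, 7.1) to (7.0, 4.6), the purple cube covered √(0.6² + 2.5²) ≈ 2.6 units.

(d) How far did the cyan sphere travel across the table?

2.3

The cyan sphere moved from about (14.0, 7.5) to (11.7, 7.7), a distance of √(2.3² + 0.2²) ≈ 2.3.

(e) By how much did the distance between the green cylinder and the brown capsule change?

-1.3

Before: roughly 4.9 units apart; after: 3.6. That's 1.3 units closer together.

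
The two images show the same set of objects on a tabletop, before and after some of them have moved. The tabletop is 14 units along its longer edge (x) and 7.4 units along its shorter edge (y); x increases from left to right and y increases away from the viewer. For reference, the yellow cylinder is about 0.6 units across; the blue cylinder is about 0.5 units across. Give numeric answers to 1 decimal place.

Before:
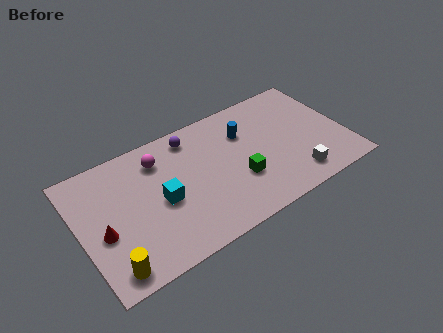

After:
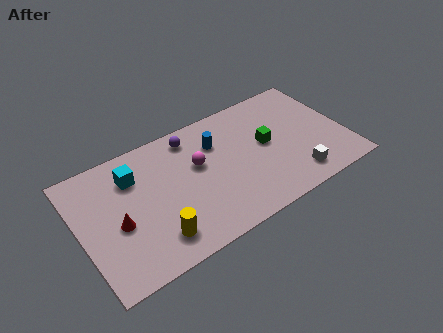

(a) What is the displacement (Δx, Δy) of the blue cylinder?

(-1.5, 0.1)

From the two frames, the blue cylinder sits at roughly (8.9, 5.2) before and (7.4, 5.3) after.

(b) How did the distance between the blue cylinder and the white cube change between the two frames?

+1.0

Before: roughly 4.4 units apart; after: 5.4. That's 1.0 units further apart.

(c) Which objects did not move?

the purple sphere and the white cube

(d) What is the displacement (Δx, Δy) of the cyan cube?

(-1.2, 2.1)

From the two frames, the cyan cube sits at roughly (4.2, 3.4) before and (3.0, 5.5) after.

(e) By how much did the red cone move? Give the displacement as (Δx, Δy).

(0.8, 0.1)

The red cone was at about (1.1, 3.1) and moved to about (1.9, 3.2).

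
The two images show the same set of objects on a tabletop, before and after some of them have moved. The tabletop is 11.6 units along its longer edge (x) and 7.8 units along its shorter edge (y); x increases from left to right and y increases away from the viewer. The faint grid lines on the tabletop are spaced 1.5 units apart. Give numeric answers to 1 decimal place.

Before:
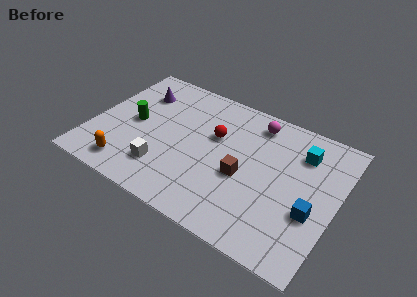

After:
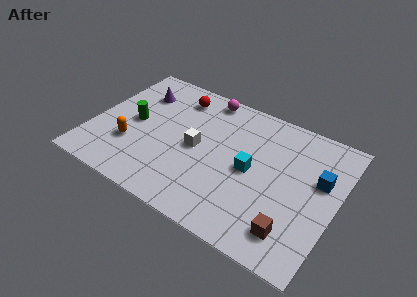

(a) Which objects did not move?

the green cylinder and the purple cone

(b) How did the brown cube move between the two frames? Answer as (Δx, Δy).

(2.6, -1.8)

From the two frames, the brown cube sits at roughly (7.3, 3.3) before and (9.9, 1.5) after.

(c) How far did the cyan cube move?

3.0

The cyan cube moved from about (9.7, 5.9) to (7.6, 3.8), a distance of √(2.1² + 2.1²) ≈ 3.0.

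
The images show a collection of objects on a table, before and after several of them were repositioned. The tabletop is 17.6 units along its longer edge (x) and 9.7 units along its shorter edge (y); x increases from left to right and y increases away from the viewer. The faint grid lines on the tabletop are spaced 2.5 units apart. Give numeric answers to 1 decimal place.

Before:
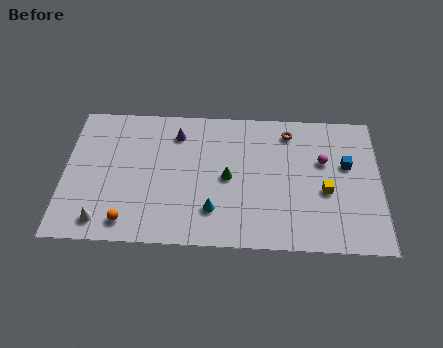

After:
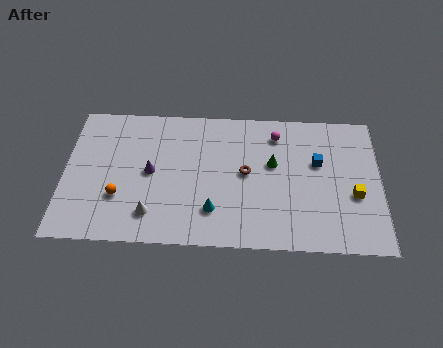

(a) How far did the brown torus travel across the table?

3.8

The brown torus was near (12.5, 8.1) before and (10.1, 5.1) after, so it travelled √(2.4² + 3.0²) ≈ 3.8 units.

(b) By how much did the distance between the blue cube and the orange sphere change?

-1.5

Before: roughly 12.9 units apart; after: 11.4. That's 1.5 units closer together.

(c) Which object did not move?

the cyan cone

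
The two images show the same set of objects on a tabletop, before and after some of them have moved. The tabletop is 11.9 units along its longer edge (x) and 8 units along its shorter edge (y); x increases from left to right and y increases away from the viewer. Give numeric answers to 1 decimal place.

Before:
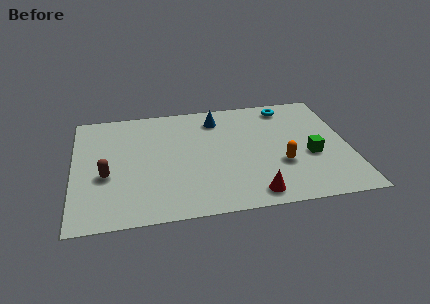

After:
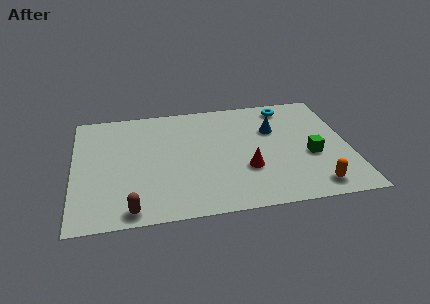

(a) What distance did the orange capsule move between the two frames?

2.1

From (8.9, 2.8) to (10.2, 1.1), the orange capsule covered √(1.3² + 1.7²) ≈ 2.1 units.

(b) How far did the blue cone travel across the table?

2.7

The blue cone moved from about (6.3, 6.5) to (8.7, 5.3), a distance of √(2.4² + 1.2²) ≈ 2.7.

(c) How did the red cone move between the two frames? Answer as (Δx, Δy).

(-0.2, 1.7)

The red cone was at about (7.6, 1.0) and moved to about (7.4, 2.7).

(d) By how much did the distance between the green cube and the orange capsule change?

+0.7

Before: roughly 1.4 units apart; after: 2.1. That's 0.7 units further apart.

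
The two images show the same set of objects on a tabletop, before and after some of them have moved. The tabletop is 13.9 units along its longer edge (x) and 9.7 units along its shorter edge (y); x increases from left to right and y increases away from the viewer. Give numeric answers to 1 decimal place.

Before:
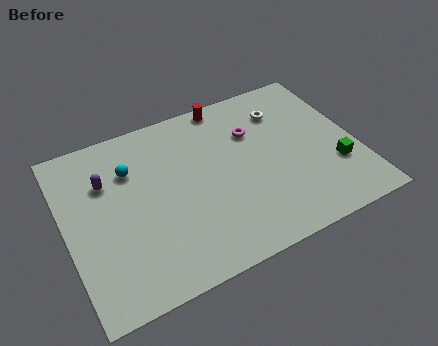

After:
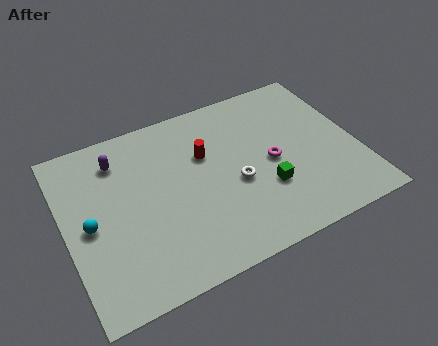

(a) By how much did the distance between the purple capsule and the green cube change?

-3.3

The distance was about 11.2 in the first image and 7.9 in the second, so they moved 3.3 units closer together.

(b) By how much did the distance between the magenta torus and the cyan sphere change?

+2.8

They were about 5.9 units apart before and 8.7 after — 2.8 units further apart.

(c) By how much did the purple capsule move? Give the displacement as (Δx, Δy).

(0.7, 1.0)

The purple capsule started near (2.1, 6.7) and ended near (2.8, 7.7).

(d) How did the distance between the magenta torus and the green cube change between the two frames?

-3.5

The distance was about 5.0 in the first image and 1.5 in the second, so they moved 3.5 units closer together.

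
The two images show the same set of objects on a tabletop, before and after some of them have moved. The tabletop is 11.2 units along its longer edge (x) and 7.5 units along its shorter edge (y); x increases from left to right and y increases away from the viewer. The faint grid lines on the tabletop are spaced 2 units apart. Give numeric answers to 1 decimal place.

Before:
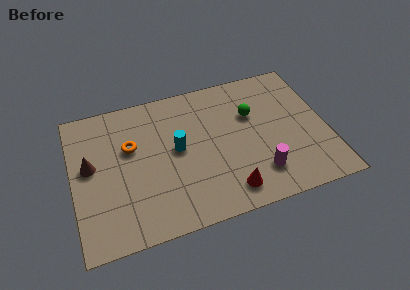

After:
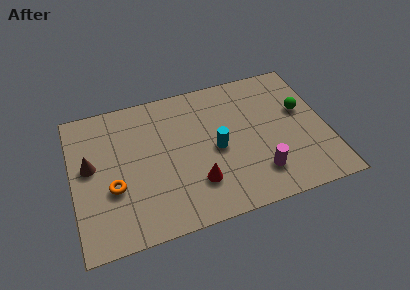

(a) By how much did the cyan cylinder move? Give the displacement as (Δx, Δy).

(1.7, -0.5)

The cyan cylinder started near (4.6, 4.0) and ended near (6.3, 3.5).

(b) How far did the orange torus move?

2.1

The orange torus moved from about (2.6, 4.7) to (1.7, 2.8), a distance of √(0.9² + 1.9²) ≈ 2.1.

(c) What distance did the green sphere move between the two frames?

2.2

From (8.0, 4.9) to (10.2, 4.5), the green sphere covered √(2.2² + 0.4²) ≈ 2.2 units.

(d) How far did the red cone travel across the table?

1.5

The red cone moved from about (6.6, 1.2) to (5.3, 2.0), a distance of √(1.3² + 0.8²) ≈ 1.5.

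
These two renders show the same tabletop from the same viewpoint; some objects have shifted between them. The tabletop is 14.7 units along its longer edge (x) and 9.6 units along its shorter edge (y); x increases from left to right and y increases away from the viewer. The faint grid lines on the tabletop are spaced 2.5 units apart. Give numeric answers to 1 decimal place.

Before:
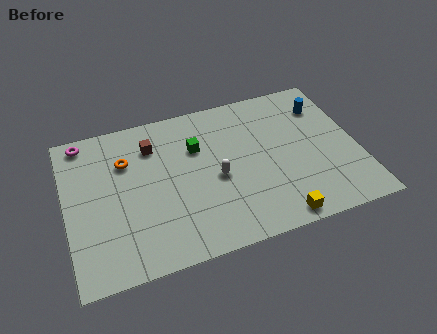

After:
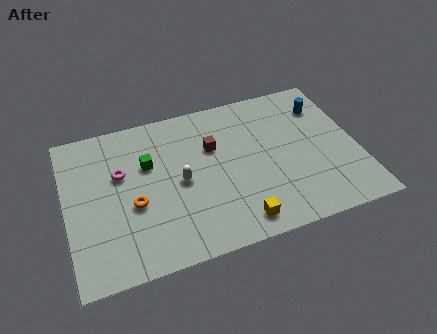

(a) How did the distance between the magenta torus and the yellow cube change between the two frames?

-4.7

They were about 11.9 units apart before and 7.2 after — 4.7 units closer together.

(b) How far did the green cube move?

2.5

From (6.7, 6.5) to (4.2, 6.2), the green cube covered √(2.5² + 0.3²) ≈ 2.5 units.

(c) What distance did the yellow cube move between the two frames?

1.9

From (10.2, 0.9) to (8.3, 1.3), the yellow cube covered √(1.9² + 0.4²) ≈ 1.9 units.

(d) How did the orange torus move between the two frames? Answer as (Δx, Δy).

(0.2, -2.8)

The orange torus started near (3.1, 6.7) and ended near (3.3, 3.9).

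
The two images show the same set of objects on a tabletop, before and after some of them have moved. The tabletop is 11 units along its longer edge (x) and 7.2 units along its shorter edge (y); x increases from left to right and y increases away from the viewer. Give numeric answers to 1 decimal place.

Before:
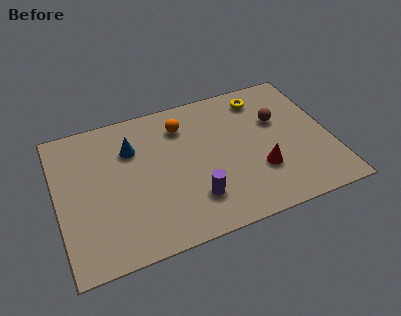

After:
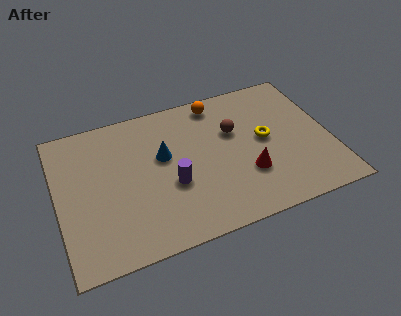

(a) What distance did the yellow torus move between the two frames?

2.2

From (8.5, 6.0) to (8.4, 3.8), the yellow torus covered √(0.1² + 2.2²) ≈ 2.2 units.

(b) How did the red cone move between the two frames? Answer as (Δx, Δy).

(-0.5, 0.0)

The red cone started near (8.0, 2.3) and ended near (7.5, 2.3).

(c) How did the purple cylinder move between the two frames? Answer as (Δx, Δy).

(-0.8, 1.0)

From the two frames, the purple cylinder sits at roughly (5.3, 1.8) before and (4.5, 2.8) after.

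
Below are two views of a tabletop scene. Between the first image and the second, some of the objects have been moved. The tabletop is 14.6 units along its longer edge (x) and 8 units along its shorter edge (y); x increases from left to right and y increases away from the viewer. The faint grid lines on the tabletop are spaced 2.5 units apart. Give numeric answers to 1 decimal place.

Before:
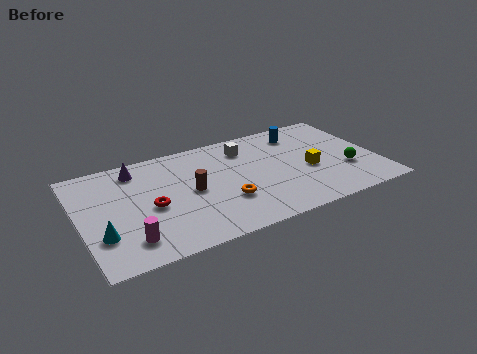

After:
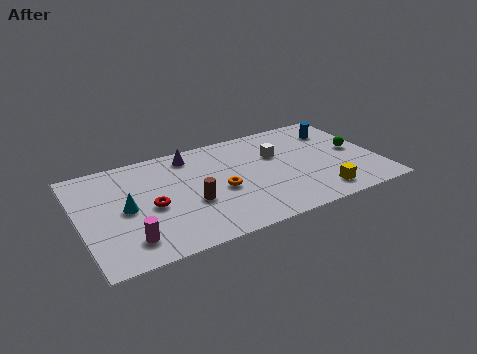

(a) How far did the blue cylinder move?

1.8

From (11.2, 6.5) to (13.0, 6.1), the blue cylinder covered √(1.8² + 0.4²) ≈ 1.8 units.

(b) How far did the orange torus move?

0.9

The orange torus moved from about (6.9, 2.6) to (6.8, 3.5), a distance of √(0.1² + 0.9²) ≈ 0.9.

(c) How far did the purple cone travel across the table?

2.7

From (3.0, 6.7) to (5.7, 6.8), the purple cone covered √(2.7² + 0.1²) ≈ 2.7 units.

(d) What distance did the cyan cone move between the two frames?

2.0

From (0.9, 2.4) to (2.2, 3.9), the cyan cone covered √(1.3² + 1.5²) ≈ 2.0 units.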